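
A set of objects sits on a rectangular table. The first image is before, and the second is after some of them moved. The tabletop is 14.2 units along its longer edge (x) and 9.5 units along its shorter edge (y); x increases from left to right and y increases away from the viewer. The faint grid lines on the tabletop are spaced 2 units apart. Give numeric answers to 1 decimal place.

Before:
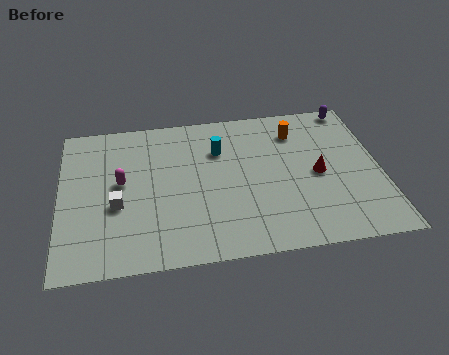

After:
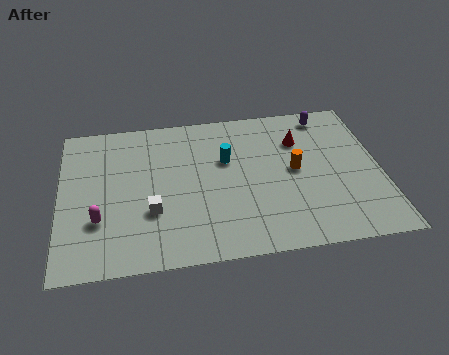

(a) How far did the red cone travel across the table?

2.4

The red cone moved from about (11.4, 4.5) to (10.7, 6.8), a distance of √(0.7² + 2.3²) ≈ 2.4.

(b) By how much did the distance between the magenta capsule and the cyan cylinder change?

+1.8

They were about 4.6 units apart before and 6.4 after — 1.8 units further apart.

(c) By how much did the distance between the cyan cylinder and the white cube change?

-1.0

Before: roughly 5.4 units apart; after: 4.4. That's 1.0 units closer together.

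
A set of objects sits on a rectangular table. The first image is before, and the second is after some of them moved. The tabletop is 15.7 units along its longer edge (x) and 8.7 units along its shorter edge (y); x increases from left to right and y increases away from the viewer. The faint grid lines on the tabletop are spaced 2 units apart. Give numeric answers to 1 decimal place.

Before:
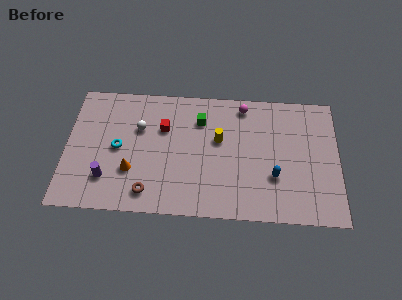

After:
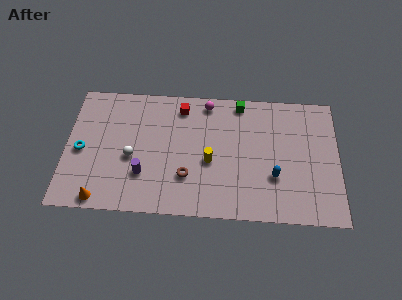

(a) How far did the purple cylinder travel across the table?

2.1

From (2.4, 2.2) to (4.5, 2.6), the purple cylinder covered √(2.1² + 0.4²) ≈ 2.1 units.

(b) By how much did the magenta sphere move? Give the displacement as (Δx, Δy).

(-2.1, 0.1)

From the two frames, the magenta sphere sits at roughly (10.2, 7.6) before and (8.1, 7.7) after.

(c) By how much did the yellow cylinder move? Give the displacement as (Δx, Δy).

(-0.5, -1.5)

The yellow cylinder started near (8.8, 5.2) and ended near (8.3, 3.7).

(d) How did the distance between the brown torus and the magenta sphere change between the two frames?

-3.0

They were about 8.2 units apart before and 5.2 after — 3.0 units closer together.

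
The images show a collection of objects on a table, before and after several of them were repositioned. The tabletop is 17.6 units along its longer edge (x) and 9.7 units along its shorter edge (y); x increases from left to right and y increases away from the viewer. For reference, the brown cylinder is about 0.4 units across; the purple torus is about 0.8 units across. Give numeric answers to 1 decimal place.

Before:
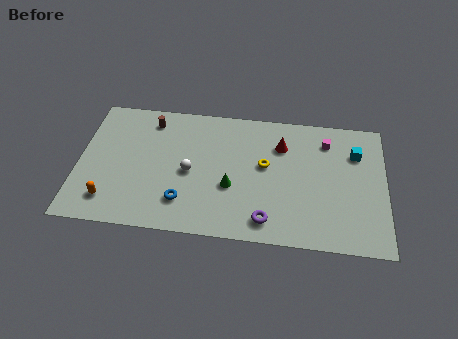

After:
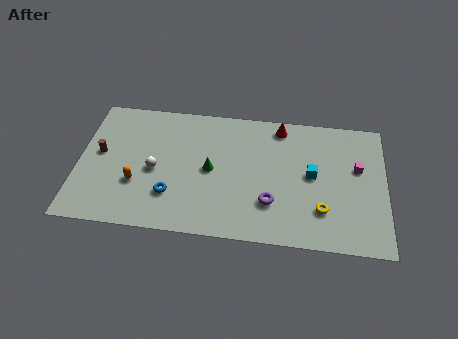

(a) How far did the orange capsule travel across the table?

2.1

The orange capsule moved from about (1.9, 1.9) to (3.4, 3.3), a distance of √(1.5² + 1.4²) ≈ 2.1.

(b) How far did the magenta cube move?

2.5

From (14.2, 7.7) to (16.0, 5.9), the magenta cube covered √(1.8² + 1.8²) ≈ 2.5 units.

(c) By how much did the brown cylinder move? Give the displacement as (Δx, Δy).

(-2.8, -2.8)

From the two frames, the brown cylinder sits at roughly (4.0, 8.1) before and (1.2, 5.3) after.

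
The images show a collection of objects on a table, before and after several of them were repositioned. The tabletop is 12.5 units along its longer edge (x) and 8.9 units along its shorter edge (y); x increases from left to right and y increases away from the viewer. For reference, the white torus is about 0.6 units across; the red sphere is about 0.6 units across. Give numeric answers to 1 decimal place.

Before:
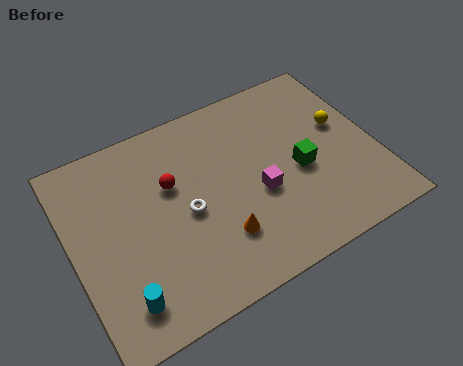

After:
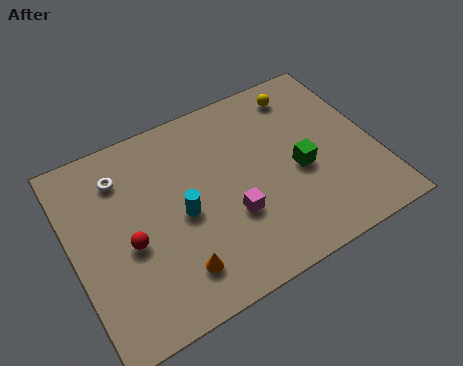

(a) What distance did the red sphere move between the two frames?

2.7

The red sphere was near (4.2, 5.6) before and (2.2, 3.8) after, so it travelled √(2.0² + 1.8²) ≈ 2.7 units.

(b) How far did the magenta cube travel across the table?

1.3

The magenta cube was near (7.5, 3.6) before and (6.3, 3.1) after, so it travelled √(1.2² + 0.5²) ≈ 1.3 units.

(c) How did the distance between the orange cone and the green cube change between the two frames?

+2.0

They were about 3.9 units apart before and 5.9 after — 2.0 units further apart.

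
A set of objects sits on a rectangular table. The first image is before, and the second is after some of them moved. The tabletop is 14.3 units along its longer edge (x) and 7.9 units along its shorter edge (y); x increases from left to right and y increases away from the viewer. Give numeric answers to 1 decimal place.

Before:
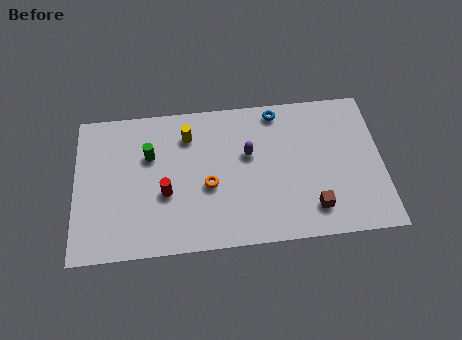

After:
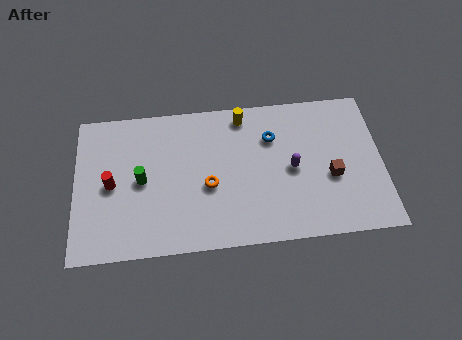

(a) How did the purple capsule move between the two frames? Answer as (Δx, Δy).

(2.0, -1.0)

The purple capsule was at about (8.1, 4.8) and moved to about (10.1, 3.8).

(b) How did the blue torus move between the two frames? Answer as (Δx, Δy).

(-0.3, -1.4)

The blue torus was at about (9.5, 7.0) and moved to about (9.2, 5.6).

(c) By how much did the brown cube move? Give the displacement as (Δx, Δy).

(0.9, 1.6)

From the two frames, the brown cube sits at roughly (11.0, 1.6) before and (11.9, 3.2) after.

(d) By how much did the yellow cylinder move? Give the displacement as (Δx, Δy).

(2.6, 0.8)

The yellow cylinder was at about (5.3, 6.1) and moved to about (7.9, 6.9).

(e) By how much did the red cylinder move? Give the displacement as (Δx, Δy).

(-2.5, 0.7)

The red cylinder started near (4.2, 3.1) and ended near (1.7, 3.8).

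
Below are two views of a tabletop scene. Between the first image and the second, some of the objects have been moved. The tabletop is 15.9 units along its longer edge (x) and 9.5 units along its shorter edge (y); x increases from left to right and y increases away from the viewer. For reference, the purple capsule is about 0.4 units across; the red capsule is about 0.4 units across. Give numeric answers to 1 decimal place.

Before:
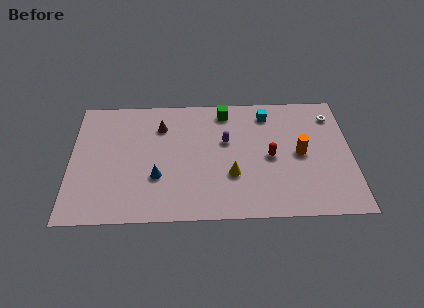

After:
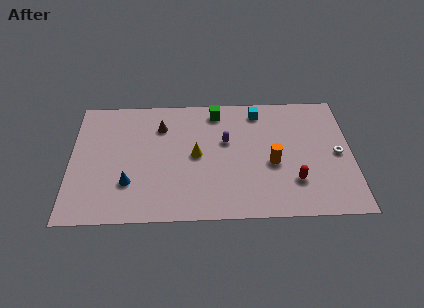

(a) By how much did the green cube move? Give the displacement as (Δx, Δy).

(-0.5, 0.0)

The green cube was at about (8.8, 8.2) and moved to about (8.3, 8.2).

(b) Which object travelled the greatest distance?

the white torus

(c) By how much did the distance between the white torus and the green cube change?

+1.6

They were about 6.1 units apart before and 7.7 after — 1.6 units further apart.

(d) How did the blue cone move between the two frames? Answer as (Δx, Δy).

(-1.6, -0.4)

The blue cone started near (4.9, 3.2) and ended near (3.3, 2.8).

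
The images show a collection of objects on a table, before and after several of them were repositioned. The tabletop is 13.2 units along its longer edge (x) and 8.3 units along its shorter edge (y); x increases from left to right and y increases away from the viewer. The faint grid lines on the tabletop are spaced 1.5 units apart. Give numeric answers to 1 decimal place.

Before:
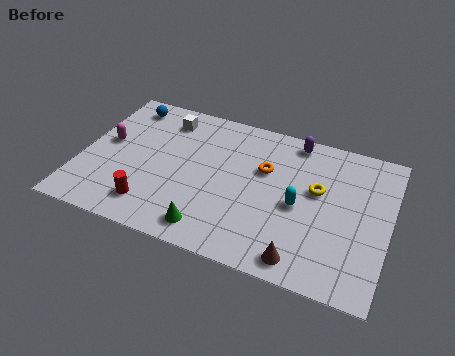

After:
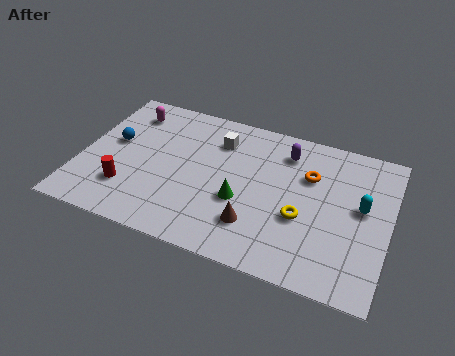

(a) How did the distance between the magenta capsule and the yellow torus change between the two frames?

-0.5

The distance was about 9.1 in the first image and 8.6 in the second, so they moved 0.5 units closer together.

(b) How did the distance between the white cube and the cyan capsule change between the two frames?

-0.3

The distance was about 6.8 in the first image and 6.5 in the second, so they moved 0.3 units closer together.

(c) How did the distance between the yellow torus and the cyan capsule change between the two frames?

+1.5

They were about 1.3 units apart before and 2.8 after — 1.5 units further apart.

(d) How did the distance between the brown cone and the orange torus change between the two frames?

-0.7

They were about 4.7 units apart before and 4.0 after — 0.7 units closer together.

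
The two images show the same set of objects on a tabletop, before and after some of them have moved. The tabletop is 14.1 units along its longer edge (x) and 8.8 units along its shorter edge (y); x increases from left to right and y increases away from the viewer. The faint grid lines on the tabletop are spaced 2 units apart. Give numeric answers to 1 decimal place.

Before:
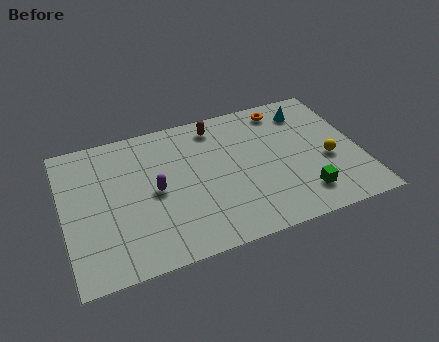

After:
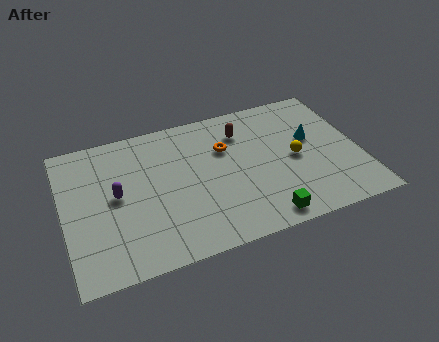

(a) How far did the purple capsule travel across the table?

1.8

From (4.3, 4.3) to (2.5, 4.6), the purple capsule covered √(1.8² + 0.3²) ≈ 1.8 units.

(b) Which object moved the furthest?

the orange torus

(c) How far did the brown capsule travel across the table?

1.4

From (7.5, 7.5) to (8.7, 6.7), the brown capsule covered √(1.2² + 0.8²) ≈ 1.4 units.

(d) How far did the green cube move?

2.2

The green cube moved from about (11.1, 1.8) to (9.1, 1.0), a distance of √(2.0² + 0.8²) ≈ 2.2.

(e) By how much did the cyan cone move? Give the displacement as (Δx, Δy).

(0.0, -1.9)

The cyan cone was at about (11.9, 7.1) and moved to about (11.9, 5.2).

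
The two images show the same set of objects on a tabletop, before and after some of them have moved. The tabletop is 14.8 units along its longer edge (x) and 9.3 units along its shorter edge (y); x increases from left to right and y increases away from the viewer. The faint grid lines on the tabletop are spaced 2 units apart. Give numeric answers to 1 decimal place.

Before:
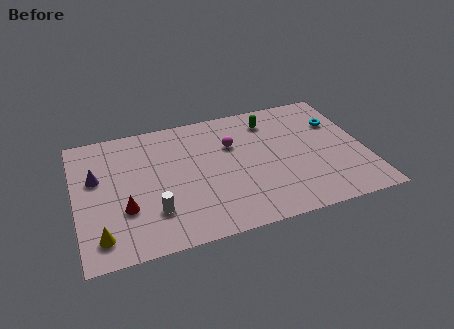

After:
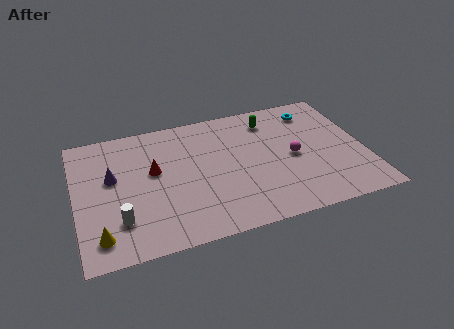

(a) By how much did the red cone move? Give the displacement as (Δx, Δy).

(1.6, 2.3)

The red cone was at about (2.4, 3.1) and moved to about (4.0, 5.4).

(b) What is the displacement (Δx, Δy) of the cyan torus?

(-1.1, 1.2)

From the two frames, the cyan torus sits at roughly (13.6, 6.4) before and (12.5, 7.6) after.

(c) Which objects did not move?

the yellow cone and the green capsule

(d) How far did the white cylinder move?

1.7

From (3.8, 2.5) to (2.1, 2.4), the white cylinder covered √(1.7² + 0.1²) ≈ 1.7 units.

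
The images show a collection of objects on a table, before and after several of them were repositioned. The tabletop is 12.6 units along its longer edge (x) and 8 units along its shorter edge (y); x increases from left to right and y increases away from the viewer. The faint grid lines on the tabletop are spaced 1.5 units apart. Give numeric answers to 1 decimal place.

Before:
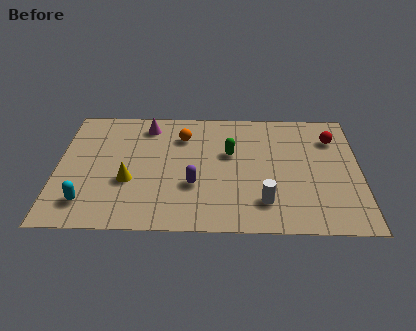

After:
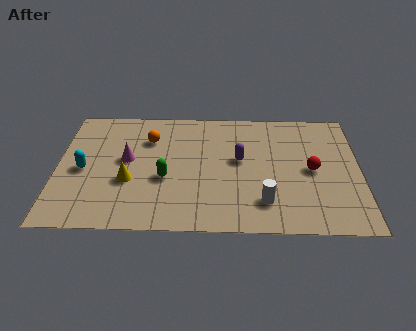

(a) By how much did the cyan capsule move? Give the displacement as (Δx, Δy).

(-0.2, 2.1)

The cyan capsule started near (1.3, 1.6) and ended near (1.1, 3.7).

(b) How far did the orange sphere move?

1.4

The orange sphere moved from about (5.2, 6.0) to (3.8, 5.8), a distance of √(1.4² + 0.2²) ≈ 1.4.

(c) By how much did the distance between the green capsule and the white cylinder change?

+0.9

The distance was about 3.4 in the first image and 4.3 in the second, so they moved 0.9 units further apart.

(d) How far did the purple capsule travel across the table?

2.5

The purple capsule moved from about (5.7, 2.8) to (7.6, 4.5), a distance of √(1.9² + 1.7²) ≈ 2.5.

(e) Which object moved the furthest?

the green capsule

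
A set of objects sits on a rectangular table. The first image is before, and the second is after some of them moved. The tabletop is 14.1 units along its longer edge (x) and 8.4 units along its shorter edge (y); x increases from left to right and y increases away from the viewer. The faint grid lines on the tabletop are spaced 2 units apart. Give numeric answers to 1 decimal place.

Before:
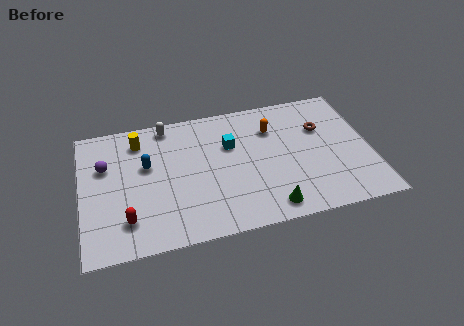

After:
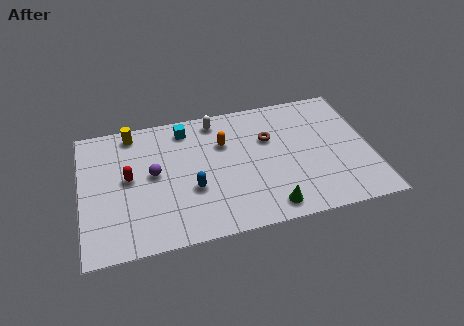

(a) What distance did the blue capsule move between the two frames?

2.9

The blue capsule was near (3.2, 5.1) before and (5.3, 3.1) after, so it travelled √(2.1² + 2.0²) ≈ 2.9 units.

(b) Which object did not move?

the green cone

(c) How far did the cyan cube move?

2.6

The cyan cube moved from about (7.3, 5.5) to (5.2, 7.1), a distance of √(2.1² + 1.6²) ≈ 2.6.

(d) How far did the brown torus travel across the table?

2.6

From (11.8, 5.6) to (9.2, 5.5), the brown torus covered √(2.6² + 0.1²) ≈ 2.6 units.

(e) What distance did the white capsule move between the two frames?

2.4

The white capsule moved from about (4.3, 7.5) to (6.7, 7.3), a distance of √(2.4² + 0.2²) ≈ 2.4.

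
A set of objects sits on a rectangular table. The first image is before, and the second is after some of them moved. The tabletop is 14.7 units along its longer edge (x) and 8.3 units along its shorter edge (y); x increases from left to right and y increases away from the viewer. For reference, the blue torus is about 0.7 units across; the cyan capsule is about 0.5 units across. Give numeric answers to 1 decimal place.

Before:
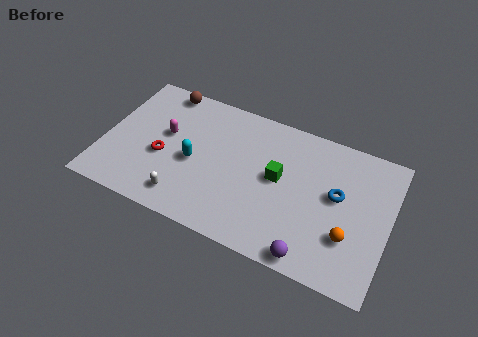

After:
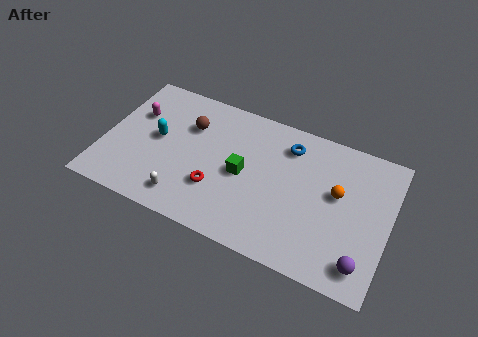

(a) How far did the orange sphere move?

2.3

From (12.8, 2.6) to (12.0, 4.8), the orange sphere covered √(0.8² + 2.2²) ≈ 2.3 units.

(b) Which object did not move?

the white capsule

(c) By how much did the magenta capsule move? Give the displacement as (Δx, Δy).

(-1.7, 0.7)

The magenta capsule started near (3.1, 4.8) and ended near (1.4, 5.5).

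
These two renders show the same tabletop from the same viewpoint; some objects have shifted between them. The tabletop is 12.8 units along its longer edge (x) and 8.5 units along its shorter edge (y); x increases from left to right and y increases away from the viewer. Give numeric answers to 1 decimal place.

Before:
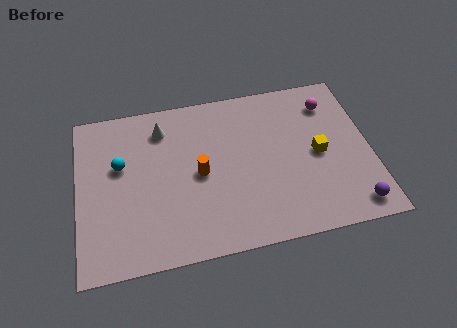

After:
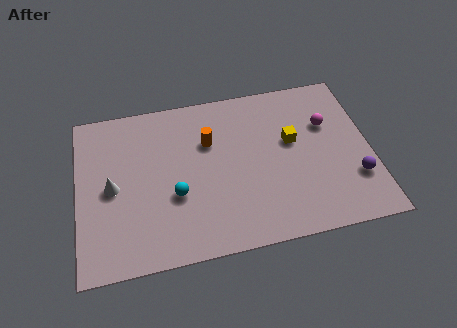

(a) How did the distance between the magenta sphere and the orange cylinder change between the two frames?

-1.2

The distance was about 6.4 in the first image and 5.2 in the second, so they moved 1.2 units closer together.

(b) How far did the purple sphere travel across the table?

1.4

From (11.8, 1.1) to (12.0, 2.5), the purple sphere covered √(0.2² + 1.4²) ≈ 1.4 units.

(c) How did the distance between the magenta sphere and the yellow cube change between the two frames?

-1.0

Before: roughly 2.7 units apart; after: 1.7. That's 1.0 units closer together.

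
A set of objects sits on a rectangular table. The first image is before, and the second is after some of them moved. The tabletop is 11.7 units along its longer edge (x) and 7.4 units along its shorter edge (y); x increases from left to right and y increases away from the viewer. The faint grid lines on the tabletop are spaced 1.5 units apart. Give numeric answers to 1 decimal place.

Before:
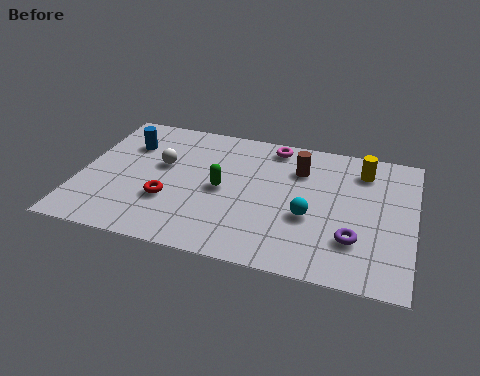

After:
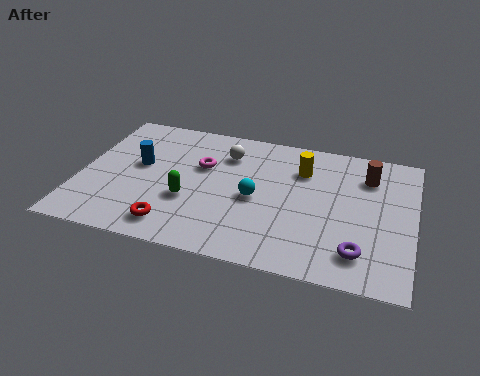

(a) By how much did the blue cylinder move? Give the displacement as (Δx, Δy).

(0.5, -1.1)

The blue cylinder started near (1.5, 5.3) and ended near (2.0, 4.2).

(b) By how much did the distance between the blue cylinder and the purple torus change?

-0.5

They were about 8.8 units apart before and 8.3 after — 0.5 units closer together.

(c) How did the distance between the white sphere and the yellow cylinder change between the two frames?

-4.5

The distance was about 7.2 in the first image and 2.7 in the second, so they moved 4.5 units closer together.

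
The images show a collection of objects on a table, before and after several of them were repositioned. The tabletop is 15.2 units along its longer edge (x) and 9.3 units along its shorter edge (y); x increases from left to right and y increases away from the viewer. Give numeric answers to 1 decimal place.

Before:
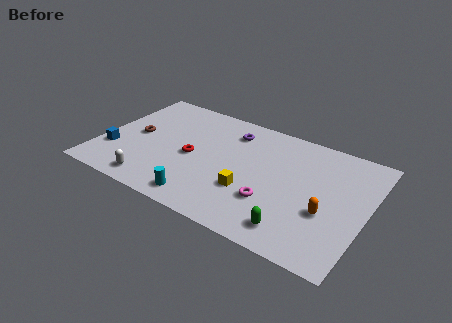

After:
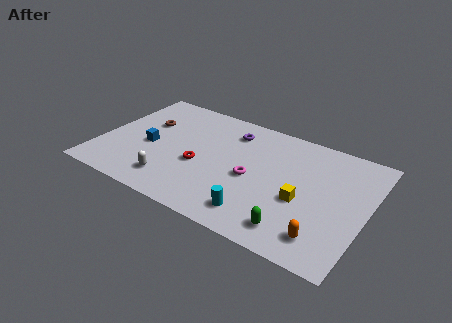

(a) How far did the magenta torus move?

1.8

From (10.1, 2.9) to (8.8, 4.2), the magenta torus covered √(1.3² + 1.3²) ≈ 1.8 units.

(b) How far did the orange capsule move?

1.8

From (13.1, 3.5) to (13.2, 1.7), the orange capsule covered √(0.1² + 1.8²) ≈ 1.8 units.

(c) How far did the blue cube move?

2.3

From (0.9, 2.8) to (2.8, 4.1), the blue cube covered √(1.9² + 1.3²) ≈ 2.3 units.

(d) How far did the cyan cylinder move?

3.1

The cyan cylinder moved from about (6.4, 1.2) to (9.5, 1.6), a distance of √(3.1² + 0.4²) ≈ 3.1.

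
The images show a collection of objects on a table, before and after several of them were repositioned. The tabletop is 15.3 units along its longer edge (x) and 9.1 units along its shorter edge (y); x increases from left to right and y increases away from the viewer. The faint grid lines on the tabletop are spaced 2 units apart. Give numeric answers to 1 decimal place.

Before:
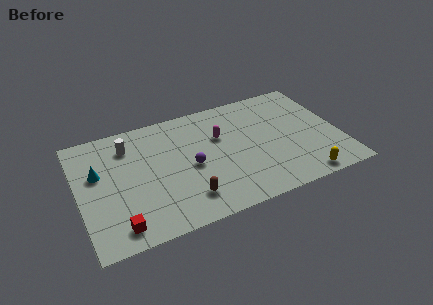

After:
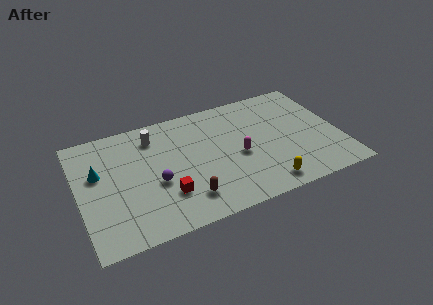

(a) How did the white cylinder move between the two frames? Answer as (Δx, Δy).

(1.5, 0.2)

From the two frames, the white cylinder sits at roughly (3.1, 7.1) before and (4.6, 7.3) after.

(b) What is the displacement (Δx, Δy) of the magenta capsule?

(0.9, -1.9)

From the two frames, the magenta capsule sits at roughly (8.4, 5.9) before and (9.3, 4.0) after.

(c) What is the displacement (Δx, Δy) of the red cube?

(2.9, 1.3)

The red cube started near (2.0, 1.3) and ended near (4.9, 2.6).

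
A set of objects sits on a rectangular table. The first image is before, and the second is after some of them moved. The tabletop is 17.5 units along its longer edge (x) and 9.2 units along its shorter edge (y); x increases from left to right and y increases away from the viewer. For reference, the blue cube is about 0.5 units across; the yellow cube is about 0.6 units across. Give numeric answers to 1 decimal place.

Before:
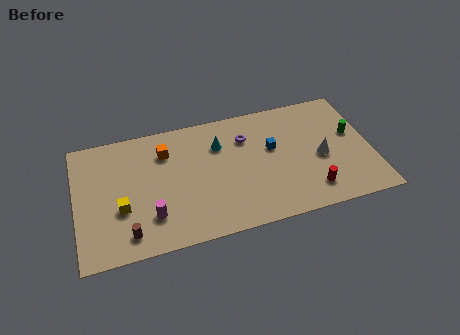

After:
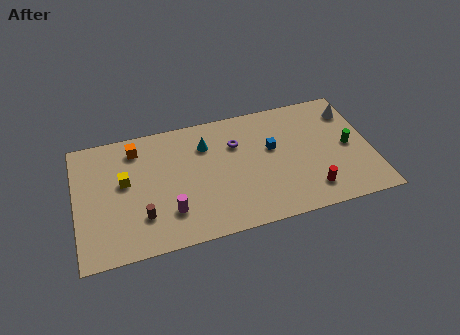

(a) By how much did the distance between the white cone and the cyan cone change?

+2.4

Before: roughly 6.4 units apart; after: 8.8. That's 2.4 units further apart.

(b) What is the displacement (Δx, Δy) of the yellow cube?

(0.3, 1.9)

The yellow cube was at about (2.6, 3.4) and moved to about (2.9, 5.3).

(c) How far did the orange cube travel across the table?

1.8

The orange cube was near (5.4, 6.9) before and (3.7, 7.6) after, so it travelled √(1.7² + 0.7²) ≈ 1.8 units.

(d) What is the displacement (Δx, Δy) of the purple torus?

(-0.6, -0.3)

The purple torus was at about (10.2, 6.7) and moved to about (9.6, 6.4).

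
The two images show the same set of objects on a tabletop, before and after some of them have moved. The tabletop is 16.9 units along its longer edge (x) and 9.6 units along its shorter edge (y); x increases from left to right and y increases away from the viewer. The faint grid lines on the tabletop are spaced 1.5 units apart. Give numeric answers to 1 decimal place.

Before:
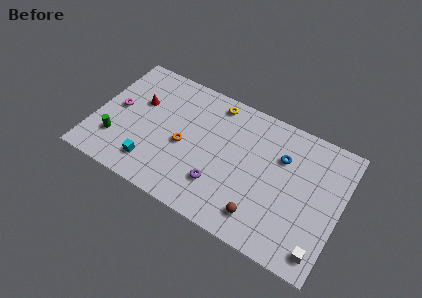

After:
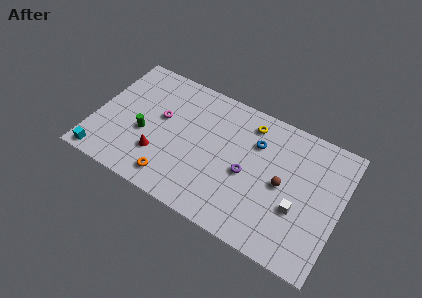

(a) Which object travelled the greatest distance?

the red cone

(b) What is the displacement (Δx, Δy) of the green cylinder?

(1.8, 1.3)

From the two frames, the green cylinder sits at roughly (1.7, 2.6) before and (3.5, 3.9) after.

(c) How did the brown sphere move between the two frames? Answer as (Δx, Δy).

(1.1, 2.9)

The brown sphere was at about (11.9, 1.8) and moved to about (13.0, 4.7).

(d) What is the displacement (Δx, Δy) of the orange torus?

(-0.4, -2.8)

The orange torus started near (6.2, 4.3) and ended near (5.8, 1.5).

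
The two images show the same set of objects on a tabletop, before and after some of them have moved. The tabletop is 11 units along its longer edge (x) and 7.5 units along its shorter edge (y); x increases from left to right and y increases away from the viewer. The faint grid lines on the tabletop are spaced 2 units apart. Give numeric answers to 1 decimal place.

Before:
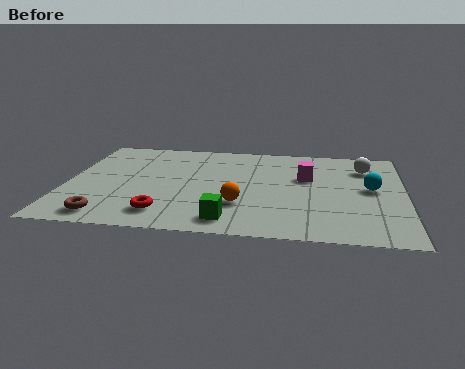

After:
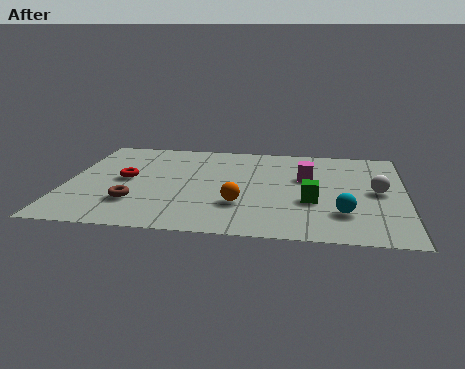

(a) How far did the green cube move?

3.1

The green cube was near (5.4, 1.1) before and (8.0, 2.8) after, so it travelled √(2.6² + 1.7²) ≈ 3.1 units.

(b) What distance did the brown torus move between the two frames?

1.4

From (1.5, 1.0) to (2.3, 2.1), the brown torus covered √(0.8² + 1.1²) ≈ 1.4 units.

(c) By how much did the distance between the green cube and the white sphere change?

-4.0

The distance was about 6.3 in the first image and 2.3 in the second, so they moved 4.0 units closer together.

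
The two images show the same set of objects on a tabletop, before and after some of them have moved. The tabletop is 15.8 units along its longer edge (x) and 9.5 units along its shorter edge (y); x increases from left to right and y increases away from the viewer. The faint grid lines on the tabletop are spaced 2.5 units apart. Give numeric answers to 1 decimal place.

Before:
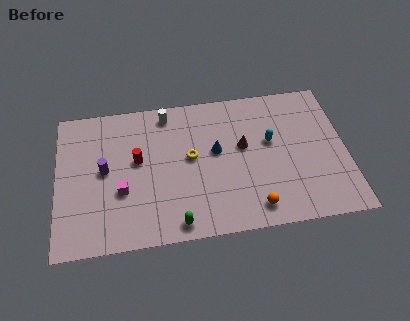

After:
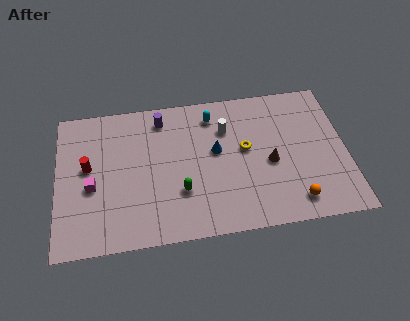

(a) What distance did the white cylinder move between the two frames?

3.5

The white cylinder was near (6.1, 8.3) before and (9.3, 6.8) after, so it travelled √(3.2² + 1.5²) ≈ 3.5 units.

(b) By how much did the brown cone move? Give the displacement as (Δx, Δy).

(1.4, -1.3)

From the two frames, the brown cone sits at roughly (10.2, 5.5) before and (11.6, 4.2) after.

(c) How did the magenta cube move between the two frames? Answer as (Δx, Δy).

(-1.6, 0.5)

From the two frames, the magenta cube sits at roughly (3.5, 3.5) before and (1.9, 4.0) after.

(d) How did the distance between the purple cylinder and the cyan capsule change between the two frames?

-6.3

The distance was about 9.1 in the first image and 2.8 in the second, so they moved 6.3 units closer together.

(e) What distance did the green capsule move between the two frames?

2.0

The green capsule moved from about (6.4, 1.0) to (6.7, 3.0), a distance of √(0.3² + 2.0²) ≈ 2.0.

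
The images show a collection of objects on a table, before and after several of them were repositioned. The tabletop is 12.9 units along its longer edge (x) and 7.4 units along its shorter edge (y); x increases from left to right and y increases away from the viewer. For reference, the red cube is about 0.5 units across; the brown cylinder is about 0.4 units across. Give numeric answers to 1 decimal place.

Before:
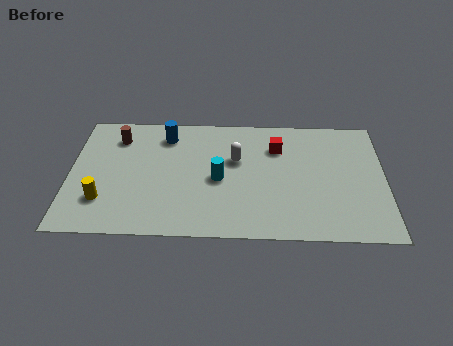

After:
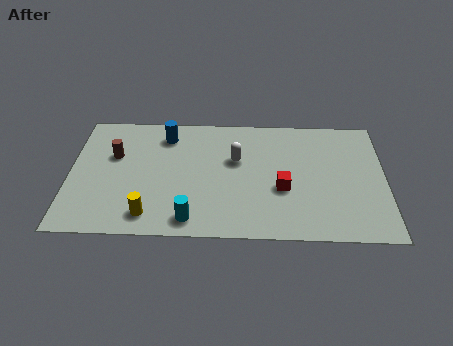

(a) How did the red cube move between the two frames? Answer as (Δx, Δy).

(0.2, -2.5)

The red cube started near (8.5, 5.4) and ended near (8.7, 2.9).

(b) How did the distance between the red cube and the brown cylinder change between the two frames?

+0.5

They were about 6.6 units apart before and 7.1 after — 0.5 units further apart.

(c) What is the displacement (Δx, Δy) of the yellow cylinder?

(1.9, -0.8)

The yellow cylinder was at about (1.4, 2.0) and moved to about (3.3, 1.2).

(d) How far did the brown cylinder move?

1.1

The brown cylinder was near (1.9, 5.8) before and (1.8, 4.7) after, so it travelled √(0.1² + 1.1²) ≈ 1.1 units.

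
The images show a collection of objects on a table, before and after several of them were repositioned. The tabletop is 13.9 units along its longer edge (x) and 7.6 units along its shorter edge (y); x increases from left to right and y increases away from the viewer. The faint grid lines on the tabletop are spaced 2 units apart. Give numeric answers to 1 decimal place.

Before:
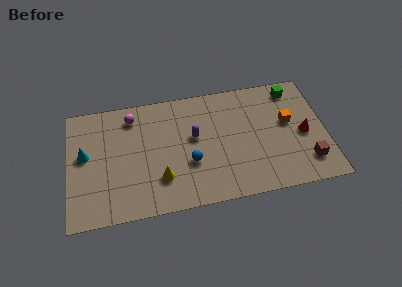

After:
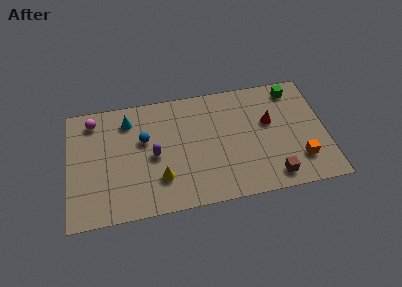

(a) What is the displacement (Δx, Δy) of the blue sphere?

(-2.4, 1.9)

The blue sphere started near (6.5, 2.8) and ended near (4.1, 4.7).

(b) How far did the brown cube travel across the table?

2.0

The brown cube was near (12.8, 1.7) before and (10.9, 1.1) after, so it travelled √(1.9² + 0.6²) ≈ 2.0 units.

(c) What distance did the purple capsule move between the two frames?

2.3

The purple capsule was near (6.8, 4.4) before and (4.6, 3.6) after, so it travelled √(2.2² + 0.8²) ≈ 2.3 units.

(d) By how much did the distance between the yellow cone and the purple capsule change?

-1.5

The distance was about 3.0 in the first image and 1.5 in the second, so they moved 1.5 units closer together.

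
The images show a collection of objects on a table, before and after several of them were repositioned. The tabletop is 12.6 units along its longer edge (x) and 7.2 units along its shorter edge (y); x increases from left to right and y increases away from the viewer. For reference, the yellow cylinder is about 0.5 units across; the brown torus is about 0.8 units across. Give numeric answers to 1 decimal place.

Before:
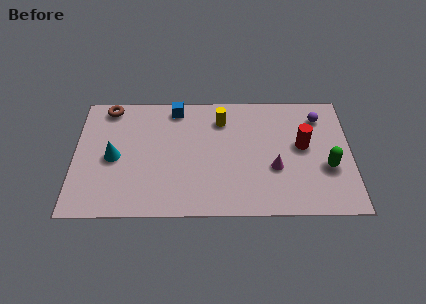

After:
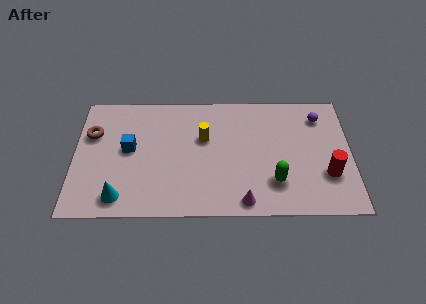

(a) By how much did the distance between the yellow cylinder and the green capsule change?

-1.5

Before: roughly 5.6 units apart; after: 4.1. That's 1.5 units closer together.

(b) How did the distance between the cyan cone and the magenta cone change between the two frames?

-1.7

They were about 7.3 units apart before and 5.6 after — 1.7 units closer together.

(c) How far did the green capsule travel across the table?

2.5

The green capsule was near (11.5, 2.7) before and (9.1, 1.9) after, so it travelled √(2.4² + 0.8²) ≈ 2.5 units.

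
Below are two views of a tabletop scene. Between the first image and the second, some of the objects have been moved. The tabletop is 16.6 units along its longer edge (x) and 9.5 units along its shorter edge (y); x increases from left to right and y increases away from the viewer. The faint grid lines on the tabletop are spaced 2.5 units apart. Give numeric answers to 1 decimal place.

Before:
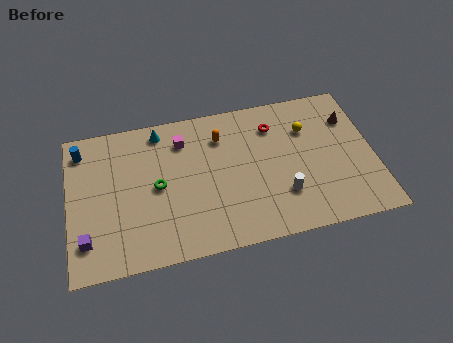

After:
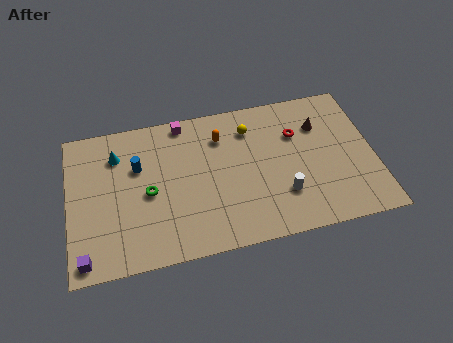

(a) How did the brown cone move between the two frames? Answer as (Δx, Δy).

(-1.7, -0.1)

The brown cone started near (15.5, 6.9) and ended near (13.8, 6.8).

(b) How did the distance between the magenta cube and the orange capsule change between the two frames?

+0.3

They were about 2.1 units apart before and 2.4 after — 0.3 units further apart.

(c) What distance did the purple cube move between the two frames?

1.1

From (0.9, 2.1) to (0.8, 1.0), the purple cube covered √(0.1² + 1.1²) ≈ 1.1 units.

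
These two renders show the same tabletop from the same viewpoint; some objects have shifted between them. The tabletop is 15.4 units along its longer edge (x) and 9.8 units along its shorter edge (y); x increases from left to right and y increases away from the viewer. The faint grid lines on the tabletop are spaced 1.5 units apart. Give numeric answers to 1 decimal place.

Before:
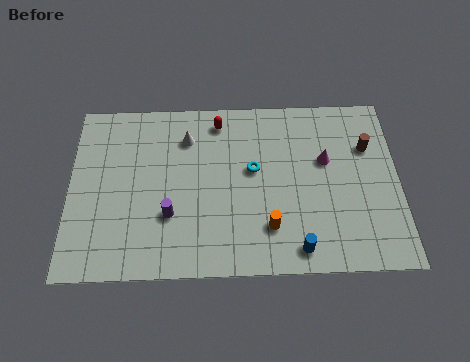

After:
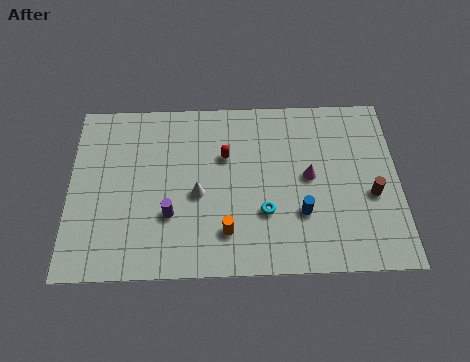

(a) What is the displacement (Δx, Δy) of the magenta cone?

(-0.8, -0.9)

The magenta cone was at about (12.0, 6.0) and moved to about (11.2, 5.1).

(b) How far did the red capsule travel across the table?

2.0

The red capsule moved from about (7.0, 8.4) to (7.3, 6.4), a distance of √(0.3² + 2.0²) ≈ 2.0.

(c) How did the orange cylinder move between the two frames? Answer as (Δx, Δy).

(-2.0, -0.2)

The orange cylinder was at about (9.3, 2.4) and moved to about (7.3, 2.2).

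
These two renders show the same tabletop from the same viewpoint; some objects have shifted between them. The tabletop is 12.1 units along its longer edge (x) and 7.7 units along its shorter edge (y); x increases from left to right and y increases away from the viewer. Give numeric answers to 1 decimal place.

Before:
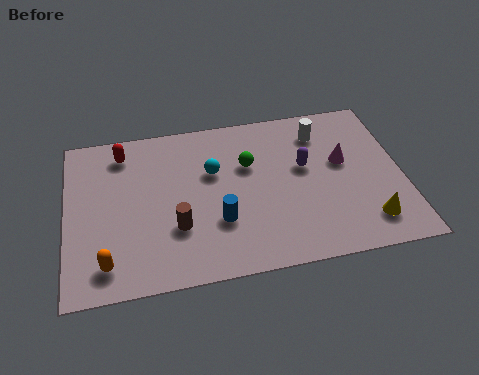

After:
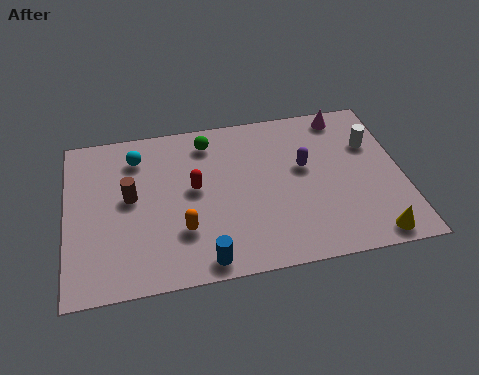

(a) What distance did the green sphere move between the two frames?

2.0

The green sphere was near (6.6, 5.0) before and (5.2, 6.4) after, so it travelled √(1.4² + 1.4²) ≈ 2.0 units.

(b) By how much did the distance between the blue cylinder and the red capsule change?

-1.7

Before: roughly 5.1 units apart; after: 3.4. That's 1.7 units closer together.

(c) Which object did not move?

the purple capsule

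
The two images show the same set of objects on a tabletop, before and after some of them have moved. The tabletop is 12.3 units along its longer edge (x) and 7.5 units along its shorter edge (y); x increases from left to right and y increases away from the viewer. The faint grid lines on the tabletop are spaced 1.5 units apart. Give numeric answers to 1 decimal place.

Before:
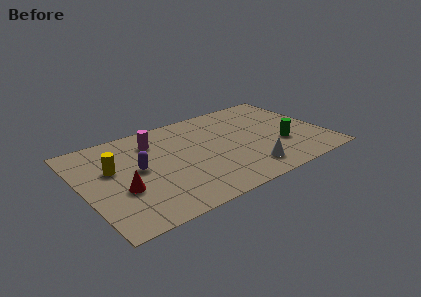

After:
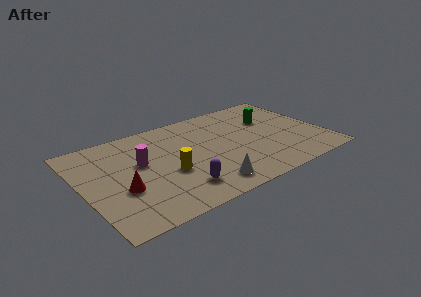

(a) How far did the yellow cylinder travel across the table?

3.1

The yellow cylinder was near (1.6, 4.6) before and (4.2, 3.0) after, so it travelled √(2.6² + 1.6²) ≈ 3.1 units.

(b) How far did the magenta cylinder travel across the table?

1.7

The magenta cylinder moved from about (3.9, 5.8) to (3.0, 4.4), a distance of √(0.9² + 1.4²) ≈ 1.7.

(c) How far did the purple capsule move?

2.9

From (2.8, 4.0) to (4.5, 1.6), the purple capsule covered √(1.7² + 2.4²) ≈ 2.9 units.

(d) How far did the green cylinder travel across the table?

2.4

The green cylinder was near (10.0, 2.6) before and (9.9, 5.0) after, so it travelled √(0.1² + 2.4²) ≈ 2.4 units.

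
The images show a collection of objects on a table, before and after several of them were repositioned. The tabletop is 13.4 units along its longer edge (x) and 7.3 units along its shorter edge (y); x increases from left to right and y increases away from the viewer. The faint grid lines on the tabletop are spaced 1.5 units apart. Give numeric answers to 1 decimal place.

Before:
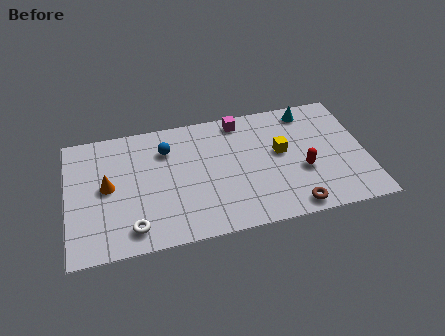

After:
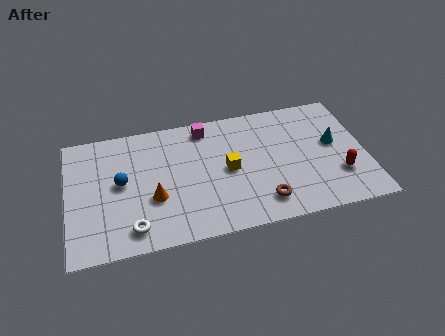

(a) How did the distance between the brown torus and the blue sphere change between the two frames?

-0.4

The distance was about 7.1 in the first image and 6.7 in the second, so they moved 0.4 units closer together.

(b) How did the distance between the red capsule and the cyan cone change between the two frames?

-1.6

They were about 3.5 units apart before and 1.9 after — 1.6 units closer together.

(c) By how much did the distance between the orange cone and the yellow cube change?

-4.3

Before: roughly 7.8 units apart; after: 3.5. That's 4.3 units closer together.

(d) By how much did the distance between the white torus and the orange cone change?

-1.0

Before: roughly 2.8 units apart; after: 1.8. That's 1.0 units closer together.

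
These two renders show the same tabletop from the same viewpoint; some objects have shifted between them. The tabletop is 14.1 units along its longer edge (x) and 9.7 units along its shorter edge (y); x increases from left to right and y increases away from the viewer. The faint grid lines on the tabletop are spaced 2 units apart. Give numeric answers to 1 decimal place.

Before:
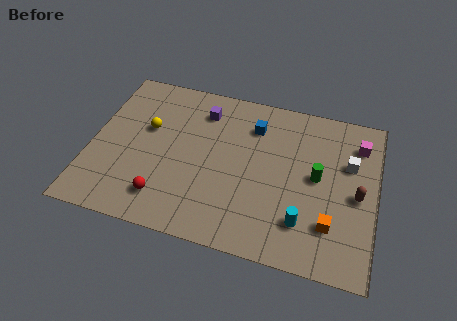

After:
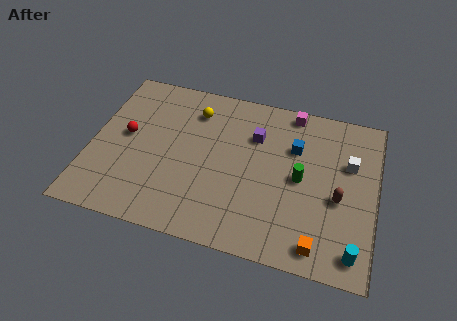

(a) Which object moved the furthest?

the red sphere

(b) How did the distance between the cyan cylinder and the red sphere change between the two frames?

+5.3

Before: roughly 6.8 units apart; after: 12.1. That's 5.3 units further apart.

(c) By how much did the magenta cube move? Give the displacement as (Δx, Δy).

(-3.4, 1.2)

The magenta cube started near (13.1, 7.6) and ended near (9.7, 8.8).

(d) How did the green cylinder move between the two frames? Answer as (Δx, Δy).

(-0.8, -0.3)

The green cylinder started near (11.2, 5.1) and ended near (10.4, 4.8).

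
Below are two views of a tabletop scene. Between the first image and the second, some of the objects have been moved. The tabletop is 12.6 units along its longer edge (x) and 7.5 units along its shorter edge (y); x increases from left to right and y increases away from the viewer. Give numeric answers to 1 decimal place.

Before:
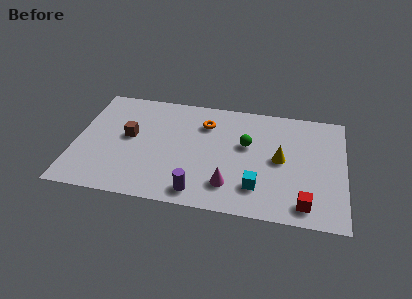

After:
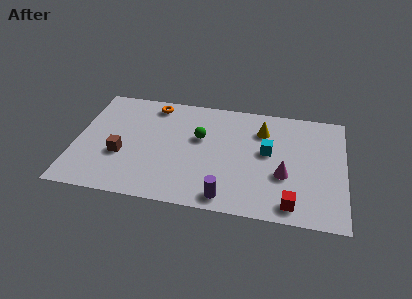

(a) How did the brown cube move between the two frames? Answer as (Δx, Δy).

(-0.3, -1.3)

From the two frames, the brown cube sits at roughly (2.5, 4.1) before and (2.2, 2.8) after.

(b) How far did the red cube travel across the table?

0.6

The red cube was near (10.8, 1.1) before and (10.2, 1.0) after, so it travelled √(0.6² + 0.1²) ≈ 0.6 units.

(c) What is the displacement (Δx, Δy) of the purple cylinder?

(1.3, -0.1)

The purple cylinder started near (5.9, 1.0) and ended near (7.2, 0.9).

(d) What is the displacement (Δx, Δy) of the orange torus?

(-2.5, 0.9)

From the two frames, the orange torus sits at roughly (6.0, 5.6) before and (3.5, 6.5) after.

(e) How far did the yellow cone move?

2.0

From (9.6, 3.8) to (8.7, 5.6), the yellow cone covered √(0.9² + 1.8²) ≈ 2.0 units.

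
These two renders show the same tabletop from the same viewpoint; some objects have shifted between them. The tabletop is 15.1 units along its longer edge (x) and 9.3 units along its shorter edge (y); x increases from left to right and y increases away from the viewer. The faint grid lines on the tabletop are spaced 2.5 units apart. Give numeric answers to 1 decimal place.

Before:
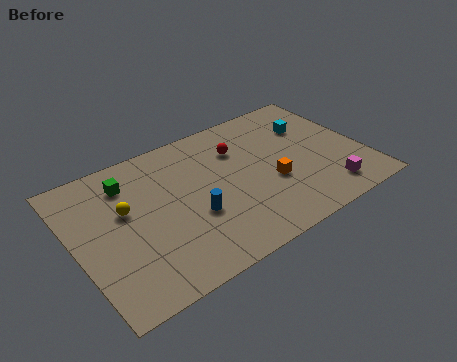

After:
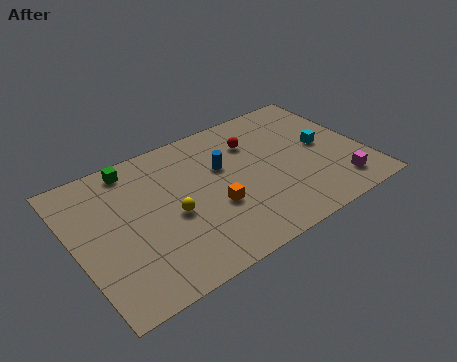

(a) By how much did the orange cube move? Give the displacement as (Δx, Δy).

(-3.1, -0.1)

The orange cube was at about (10.1, 3.6) and moved to about (7.0, 3.5).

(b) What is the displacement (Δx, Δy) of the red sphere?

(0.8, 0.1)

The red sphere was at about (8.9, 6.7) and moved to about (9.7, 6.8).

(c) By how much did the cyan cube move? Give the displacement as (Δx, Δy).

(0.3, -1.7)

From the two frames, the cyan cube sits at roughly (12.8, 6.5) before and (13.1, 4.8) after.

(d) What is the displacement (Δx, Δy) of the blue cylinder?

(2.0, 2.4)

The blue cylinder was at about (5.9, 3.5) and moved to about (7.9, 5.9).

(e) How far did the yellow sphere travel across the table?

2.7

The yellow sphere moved from about (2.7, 5.6) to (4.9, 4.1), a distance of √(2.2² + 1.5²) ≈ 2.7.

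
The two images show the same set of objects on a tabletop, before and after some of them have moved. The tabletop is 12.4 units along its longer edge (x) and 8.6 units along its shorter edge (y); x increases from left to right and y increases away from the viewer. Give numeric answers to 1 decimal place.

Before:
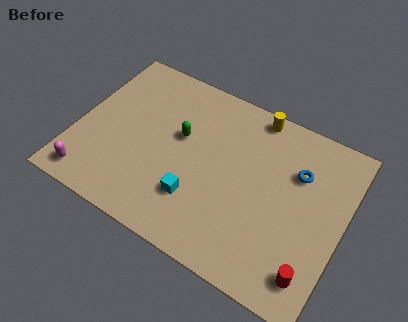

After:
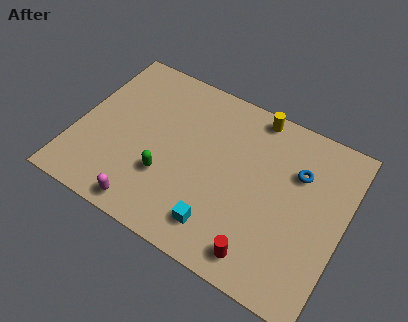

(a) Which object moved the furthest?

the magenta capsule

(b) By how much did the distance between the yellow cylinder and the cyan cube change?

+0.5

The distance was about 5.7 in the first image and 6.2 in the second, so they moved 0.5 units further apart.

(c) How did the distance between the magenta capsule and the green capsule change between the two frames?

-3.4

The distance was about 5.4 in the first image and 2.0 in the second, so they moved 3.4 units closer together.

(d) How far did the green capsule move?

2.3

The green capsule was near (4.7, 5.1) before and (4.4, 2.8) after, so it travelled √(0.3² + 2.3²) ≈ 2.3 units.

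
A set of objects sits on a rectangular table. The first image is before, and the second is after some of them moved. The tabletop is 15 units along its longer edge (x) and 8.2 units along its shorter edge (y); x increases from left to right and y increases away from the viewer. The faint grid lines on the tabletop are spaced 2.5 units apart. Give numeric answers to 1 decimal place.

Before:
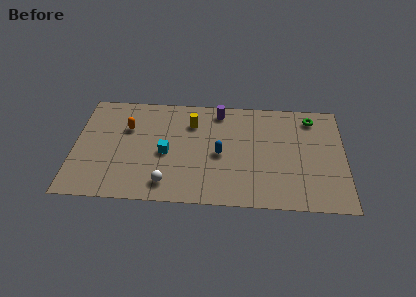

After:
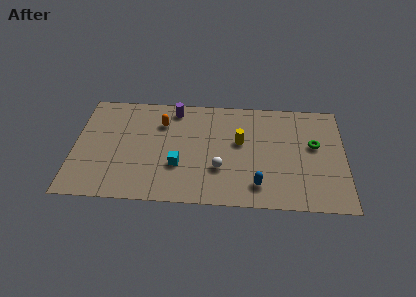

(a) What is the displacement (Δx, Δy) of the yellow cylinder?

(2.7, -1.3)

From the two frames, the yellow cylinder sits at roughly (6.5, 6.1) before and (9.2, 4.8) after.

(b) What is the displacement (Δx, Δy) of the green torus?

(0.1, -2.1)

The green torus started near (13.2, 6.9) and ended near (13.3, 4.8).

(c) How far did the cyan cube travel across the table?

1.1

The cyan cube moved from about (5.1, 3.7) to (5.8, 2.8), a distance of √(0.7² + 0.9²) ≈ 1.1.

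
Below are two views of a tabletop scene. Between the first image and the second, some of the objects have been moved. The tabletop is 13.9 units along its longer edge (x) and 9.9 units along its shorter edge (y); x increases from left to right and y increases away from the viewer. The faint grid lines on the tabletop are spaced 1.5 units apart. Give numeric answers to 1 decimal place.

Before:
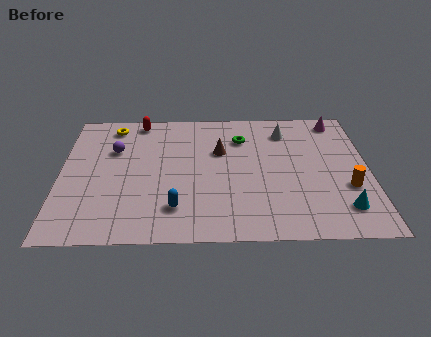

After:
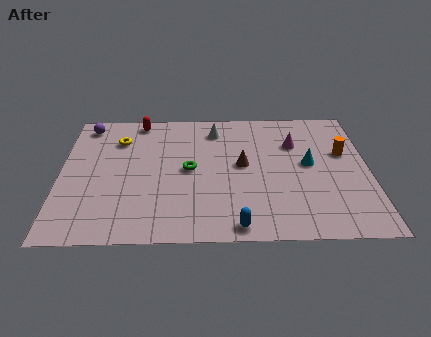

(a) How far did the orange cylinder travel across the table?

2.6

From (12.9, 3.5) to (12.8, 6.1), the orange cylinder covered √(0.1² + 2.6²) ≈ 2.6 units.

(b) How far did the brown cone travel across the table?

1.5

From (7.2, 6.4) to (8.2, 5.3), the brown cone covered √(1.0² + 1.1²) ≈ 1.5 units.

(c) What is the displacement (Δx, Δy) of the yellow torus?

(0.3, -1.1)

The yellow torus started near (2.3, 8.5) and ended near (2.6, 7.4).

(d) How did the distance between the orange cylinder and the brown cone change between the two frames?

-1.7

The distance was about 6.4 in the first image and 4.7 in the second, so they moved 1.7 units closer together.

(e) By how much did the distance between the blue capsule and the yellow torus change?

+1.5

They were about 6.9 units apart before and 8.4 after — 1.5 units further apart.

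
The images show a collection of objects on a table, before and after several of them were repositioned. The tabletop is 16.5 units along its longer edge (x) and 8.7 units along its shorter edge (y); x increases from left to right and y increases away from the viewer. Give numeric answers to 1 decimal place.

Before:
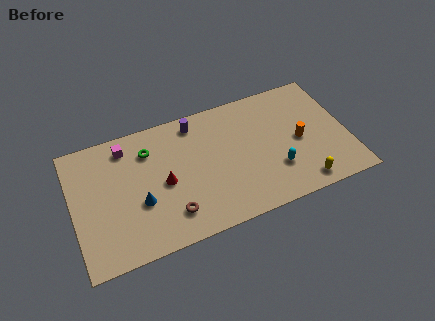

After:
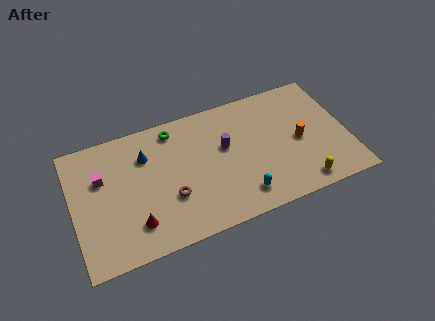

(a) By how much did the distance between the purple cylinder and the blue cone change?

-0.8

The distance was about 5.6 in the first image and 4.8 in the second, so they moved 0.8 units closer together.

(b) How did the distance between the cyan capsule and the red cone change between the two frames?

-0.5

The distance was about 6.8 in the first image and 6.3 in the second, so they moved 0.5 units closer together.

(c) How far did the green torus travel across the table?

1.8

The green torus moved from about (4.7, 6.6) to (6.3, 7.5), a distance of √(1.6² + 0.9²) ≈ 1.8.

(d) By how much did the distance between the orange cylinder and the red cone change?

+2.1

They were about 8.2 units apart before and 10.3 after — 2.1 units further apart.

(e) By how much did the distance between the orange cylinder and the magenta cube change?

+1.2

Before: roughly 10.7 units apart; after: 11.9. That's 1.2 units further apart.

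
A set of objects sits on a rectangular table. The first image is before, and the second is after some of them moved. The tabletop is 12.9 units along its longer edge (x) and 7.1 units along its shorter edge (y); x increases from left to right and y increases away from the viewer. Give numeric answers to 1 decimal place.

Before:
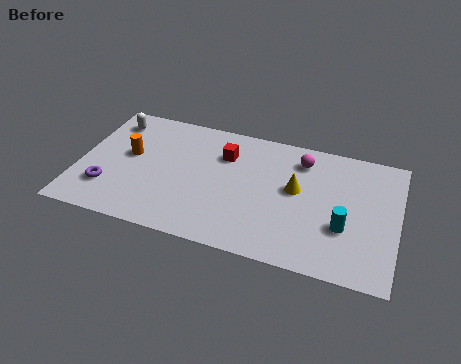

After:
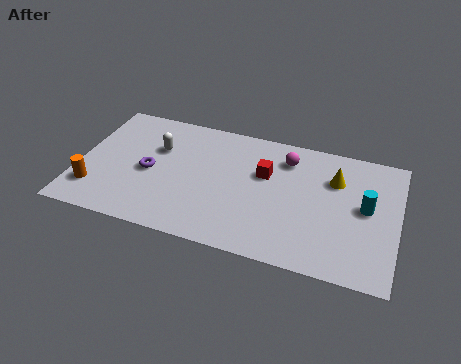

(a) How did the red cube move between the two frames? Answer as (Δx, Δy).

(1.7, -0.6)

The red cube was at about (5.8, 5.1) and moved to about (7.5, 4.5).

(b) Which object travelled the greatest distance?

the orange cylinder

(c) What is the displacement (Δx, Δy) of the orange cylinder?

(-1.2, -2.3)

From the two frames, the orange cylinder sits at roughly (2.0, 4.0) before and (0.8, 1.7) after.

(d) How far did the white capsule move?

2.3

From (1.1, 5.8) to (3.1, 4.7), the white capsule covered √(2.0² + 1.1²) ≈ 2.3 units.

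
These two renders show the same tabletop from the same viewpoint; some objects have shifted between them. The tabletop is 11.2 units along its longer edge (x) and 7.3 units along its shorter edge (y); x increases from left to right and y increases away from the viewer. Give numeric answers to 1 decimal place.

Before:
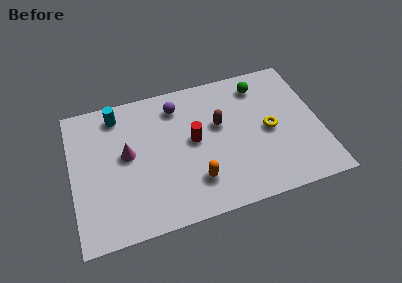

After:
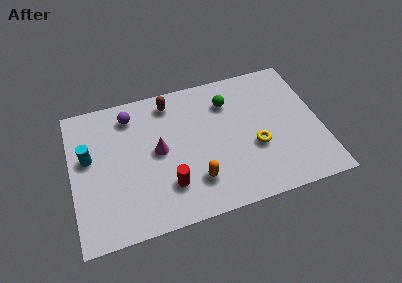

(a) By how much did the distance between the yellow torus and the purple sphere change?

+1.6

The distance was about 4.7 in the first image and 6.3 in the second, so they moved 1.6 units further apart.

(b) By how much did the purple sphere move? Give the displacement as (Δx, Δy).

(-2.1, 0.1)

The purple sphere was at about (4.9, 5.9) and moved to about (2.8, 6.0).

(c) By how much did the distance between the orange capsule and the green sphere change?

-1.2

They were about 5.3 units apart before and 4.1 after — 1.2 units closer together.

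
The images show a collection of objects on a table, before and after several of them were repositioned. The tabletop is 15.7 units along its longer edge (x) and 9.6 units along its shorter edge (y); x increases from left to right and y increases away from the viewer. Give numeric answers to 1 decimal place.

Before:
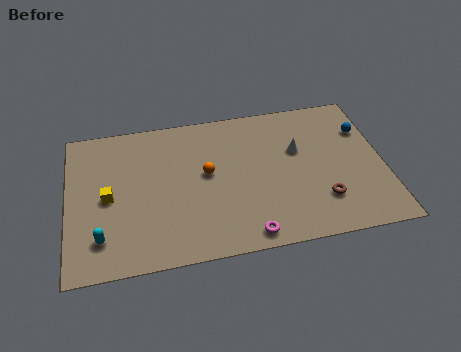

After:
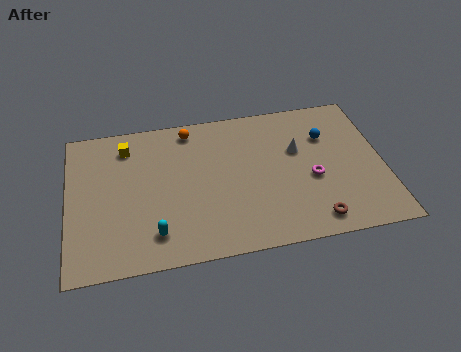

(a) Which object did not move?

the white cone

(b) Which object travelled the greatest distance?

the magenta torus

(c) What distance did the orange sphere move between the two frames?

3.2

The orange sphere was near (6.9, 5.3) before and (6.2, 8.4) after, so it travelled √(0.7² + 3.1²) ≈ 3.2 units.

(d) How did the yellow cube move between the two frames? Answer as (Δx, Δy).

(1.0, 3.2)

The yellow cube was at about (2.0, 4.6) and moved to about (3.0, 7.8).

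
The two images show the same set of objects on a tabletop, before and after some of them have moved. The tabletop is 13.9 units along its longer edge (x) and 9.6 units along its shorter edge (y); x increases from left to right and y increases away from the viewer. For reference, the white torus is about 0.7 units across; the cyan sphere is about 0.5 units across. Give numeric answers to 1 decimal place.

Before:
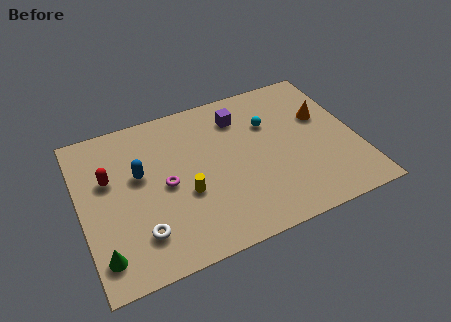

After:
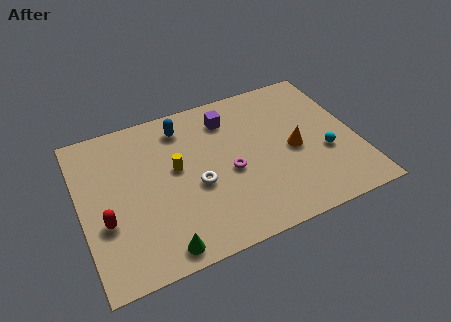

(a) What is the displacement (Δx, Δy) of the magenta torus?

(3.2, -0.4)

From the two frames, the magenta torus sits at roughly (4.2, 4.6) before and (7.4, 4.2) after.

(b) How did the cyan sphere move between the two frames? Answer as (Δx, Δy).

(2.5, -2.9)

The cyan sphere was at about (9.7, 6.5) and moved to about (12.2, 3.6).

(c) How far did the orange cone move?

2.3

From (12.4, 6.0) to (10.7, 4.4), the orange cone covered √(1.7² + 1.6²) ≈ 2.3 units.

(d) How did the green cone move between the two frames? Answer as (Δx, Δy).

(2.8, -0.7)

The green cone started near (0.8, 1.7) and ended near (3.6, 1.0).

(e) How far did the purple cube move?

0.6

From (8.3, 7.5) to (7.7, 7.6), the purple cube covered √(0.6² + 0.1²) ≈ 0.6 units.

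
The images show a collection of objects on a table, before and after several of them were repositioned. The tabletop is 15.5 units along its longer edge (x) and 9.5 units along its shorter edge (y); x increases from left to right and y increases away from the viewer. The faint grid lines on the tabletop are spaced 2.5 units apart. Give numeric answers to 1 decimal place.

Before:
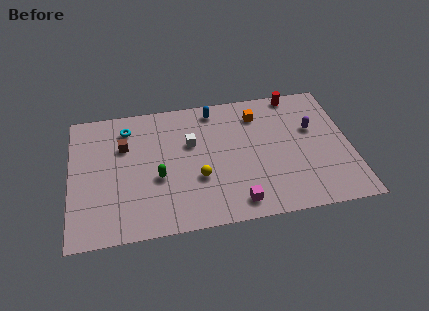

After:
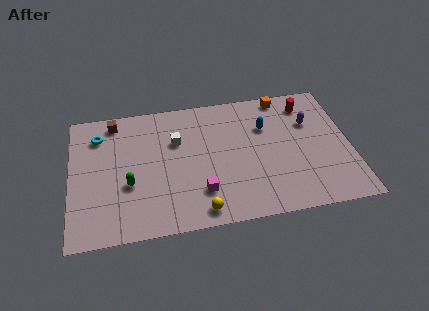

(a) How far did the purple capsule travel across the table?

0.5

From (13.5, 5.9) to (13.4, 6.4), the purple capsule covered √(0.1² + 0.5²) ≈ 0.5 units.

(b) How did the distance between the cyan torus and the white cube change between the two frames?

+0.5

The distance was about 3.9 in the first image and 4.4 in the second, so they moved 0.5 units further apart.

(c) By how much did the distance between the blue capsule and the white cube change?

+2.3

They were about 2.7 units apart before and 5.0 after — 2.3 units further apart.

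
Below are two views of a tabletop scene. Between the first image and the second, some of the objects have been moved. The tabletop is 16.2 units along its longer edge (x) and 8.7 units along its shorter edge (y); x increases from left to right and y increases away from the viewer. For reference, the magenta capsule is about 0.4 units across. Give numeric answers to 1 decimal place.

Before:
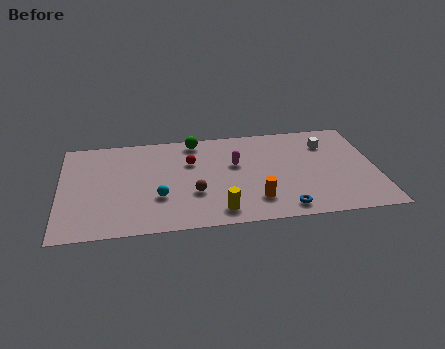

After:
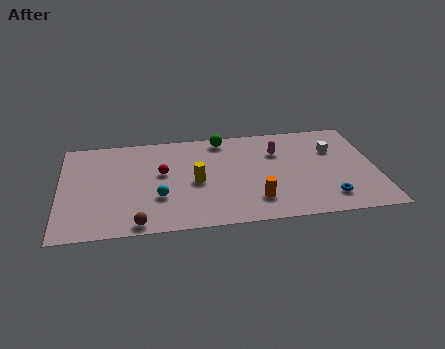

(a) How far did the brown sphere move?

3.6

The brown sphere moved from about (6.8, 3.0) to (3.9, 0.8), a distance of √(2.9² + 2.2²) ≈ 3.6.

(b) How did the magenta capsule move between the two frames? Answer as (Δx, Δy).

(2.2, 0.8)

The magenta capsule was at about (9.0, 5.3) and moved to about (11.2, 6.1).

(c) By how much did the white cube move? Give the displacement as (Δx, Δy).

(0.3, -0.6)

The white cube started near (13.8, 6.5) and ended near (14.1, 5.9).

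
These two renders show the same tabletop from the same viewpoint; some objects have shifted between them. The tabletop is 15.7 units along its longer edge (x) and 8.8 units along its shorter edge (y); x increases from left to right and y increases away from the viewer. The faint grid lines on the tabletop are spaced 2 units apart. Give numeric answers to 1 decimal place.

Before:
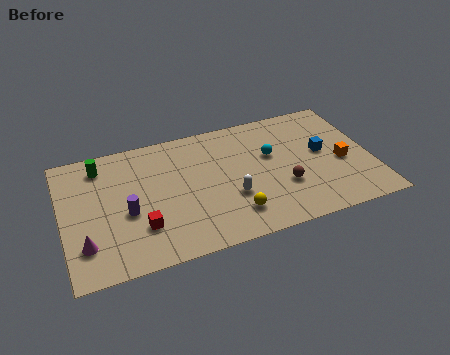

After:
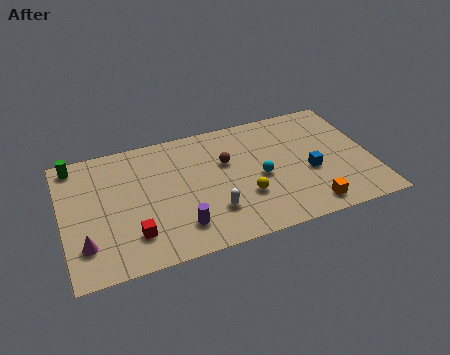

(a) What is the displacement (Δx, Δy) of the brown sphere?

(-2.7, 2.6)

The brown sphere started near (11.1, 3.0) and ended near (8.4, 5.6).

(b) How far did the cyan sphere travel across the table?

1.6

The cyan sphere moved from about (10.7, 5.4) to (10.0, 4.0), a distance of √(0.7² + 1.4²) ≈ 1.6.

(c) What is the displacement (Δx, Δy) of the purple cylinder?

(2.5, -1.8)

The purple cylinder started near (3.2, 3.7) and ended near (5.7, 1.9).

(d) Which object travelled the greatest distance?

the brown sphere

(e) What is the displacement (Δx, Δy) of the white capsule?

(-1.0, -0.7)

From the two frames, the white capsule sits at roughly (8.4, 3.1) before and (7.4, 2.4) after.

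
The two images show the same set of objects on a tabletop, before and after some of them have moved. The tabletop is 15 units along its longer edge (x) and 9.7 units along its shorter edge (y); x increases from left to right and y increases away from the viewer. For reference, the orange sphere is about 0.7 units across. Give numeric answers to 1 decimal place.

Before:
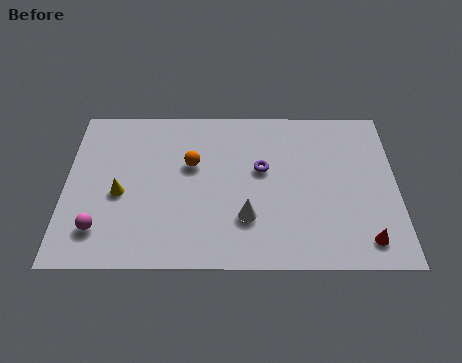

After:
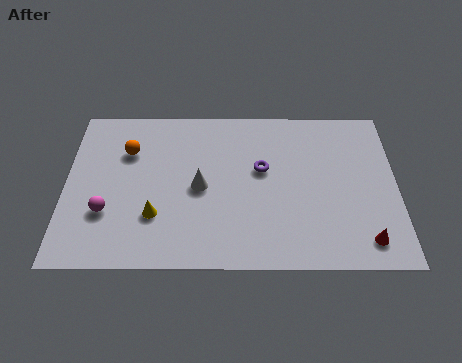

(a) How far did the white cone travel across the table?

2.8

The white cone moved from about (8.2, 2.8) to (6.1, 4.6), a distance of √(2.1² + 1.8²) ≈ 2.8.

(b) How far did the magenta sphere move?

1.0

The magenta sphere moved from about (1.6, 2.1) to (1.9, 3.1), a distance of √(0.3² + 1.0²) ≈ 1.0.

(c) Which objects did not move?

the red cone and the purple torus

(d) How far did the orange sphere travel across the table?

3.0

From (5.7, 6.0) to (2.8, 6.8), the orange sphere covered √(2.9² + 0.8²) ≈ 3.0 units.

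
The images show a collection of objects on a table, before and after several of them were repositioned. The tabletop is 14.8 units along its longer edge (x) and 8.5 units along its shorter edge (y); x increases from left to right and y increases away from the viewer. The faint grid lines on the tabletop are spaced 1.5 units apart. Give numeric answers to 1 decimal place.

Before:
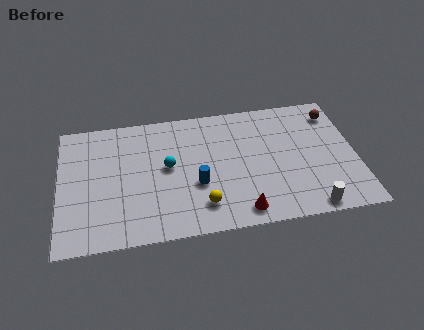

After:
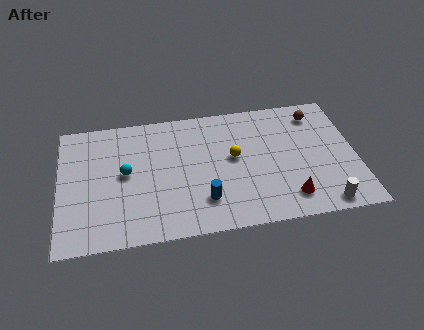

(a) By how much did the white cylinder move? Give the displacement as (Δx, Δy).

(0.7, 0.1)

From the two frames, the white cylinder sits at roughly (12.3, 0.8) before and (13.0, 0.9) after.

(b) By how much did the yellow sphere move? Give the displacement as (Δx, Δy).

(1.7, 2.9)

The yellow sphere started near (7.0, 1.8) and ended near (8.7, 4.7).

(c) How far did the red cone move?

2.5

The red cone was near (8.9, 1.1) before and (11.3, 1.6) after, so it travelled √(2.4² + 0.5²) ≈ 2.5 units.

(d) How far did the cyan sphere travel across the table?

2.1

From (5.4, 4.6) to (3.3, 4.5), the cyan sphere covered √(2.1² + 0.1²) ≈ 2.1 units.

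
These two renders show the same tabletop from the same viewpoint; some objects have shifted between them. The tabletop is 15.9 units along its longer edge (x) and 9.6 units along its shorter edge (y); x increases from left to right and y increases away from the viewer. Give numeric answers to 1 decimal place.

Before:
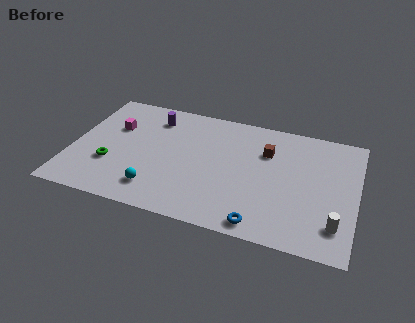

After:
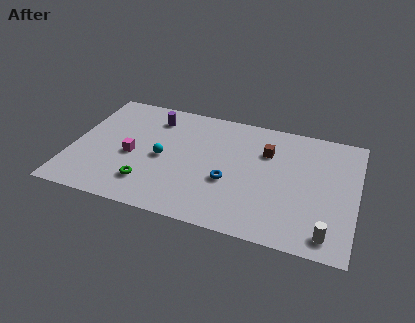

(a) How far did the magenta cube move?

2.4

From (2.2, 6.3) to (3.4, 4.2), the magenta cube covered √(1.2² + 2.1²) ≈ 2.4 units.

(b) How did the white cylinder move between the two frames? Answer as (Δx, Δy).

(-0.4, -0.8)

From the two frames, the white cylinder sits at roughly (14.9, 2.1) before and (14.5, 1.3) after.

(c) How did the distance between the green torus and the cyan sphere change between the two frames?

-0.6

Before: roughly 3.0 units apart; after: 2.4. That's 0.6 units closer together.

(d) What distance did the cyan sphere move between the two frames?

2.6

From (5.0, 1.9) to (5.1, 4.5), the cyan sphere covered √(0.1² + 2.6²) ≈ 2.6 units.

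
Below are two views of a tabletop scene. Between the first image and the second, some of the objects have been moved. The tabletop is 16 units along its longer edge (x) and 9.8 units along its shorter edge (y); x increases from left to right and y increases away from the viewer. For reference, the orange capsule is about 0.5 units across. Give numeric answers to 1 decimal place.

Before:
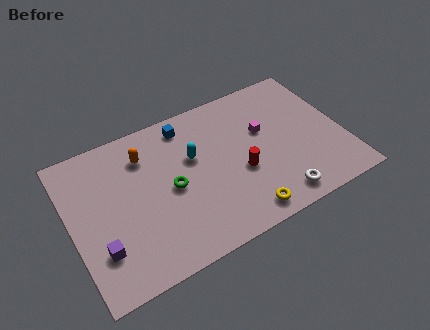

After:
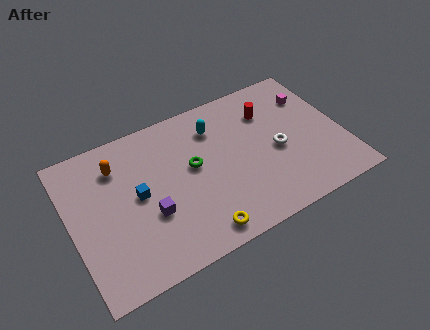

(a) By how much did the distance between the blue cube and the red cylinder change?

+3.2

Before: roughly 5.2 units apart; after: 8.4. That's 3.2 units further apart.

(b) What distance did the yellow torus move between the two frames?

2.6

From (9.5, 1.2) to (6.9, 1.2), the yellow torus covered √(2.6² + 0.0²) ≈ 2.6 units.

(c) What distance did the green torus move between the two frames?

1.6

From (5.8, 4.7) to (7.2, 5.5), the green torus covered √(1.4² + 0.8²) ≈ 1.6 units.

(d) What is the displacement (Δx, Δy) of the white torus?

(0.5, 3.1)

From the two frames, the white torus sits at roughly (11.6, 1.3) before and (12.1, 4.4) after.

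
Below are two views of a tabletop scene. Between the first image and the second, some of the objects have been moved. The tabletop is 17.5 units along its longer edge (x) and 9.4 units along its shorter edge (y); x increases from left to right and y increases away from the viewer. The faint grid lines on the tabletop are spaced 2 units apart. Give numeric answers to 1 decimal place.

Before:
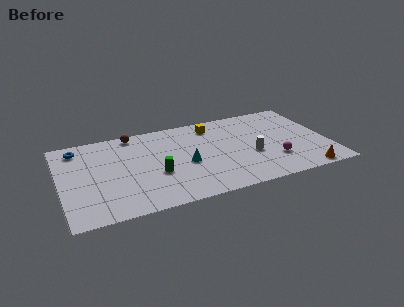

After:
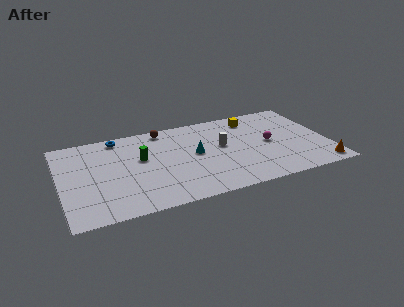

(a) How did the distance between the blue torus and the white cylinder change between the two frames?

-4.6

Before: roughly 11.9 units apart; after: 7.3. That's 4.6 units closer together.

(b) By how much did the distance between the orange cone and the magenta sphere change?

+2.1

The distance was about 2.6 in the first image and 4.7 in the second, so they moved 2.1 units further apart.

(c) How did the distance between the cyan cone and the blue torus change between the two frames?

-1.9

The distance was about 7.8 in the first image and 5.9 in the second, so they moved 1.9 units closer together.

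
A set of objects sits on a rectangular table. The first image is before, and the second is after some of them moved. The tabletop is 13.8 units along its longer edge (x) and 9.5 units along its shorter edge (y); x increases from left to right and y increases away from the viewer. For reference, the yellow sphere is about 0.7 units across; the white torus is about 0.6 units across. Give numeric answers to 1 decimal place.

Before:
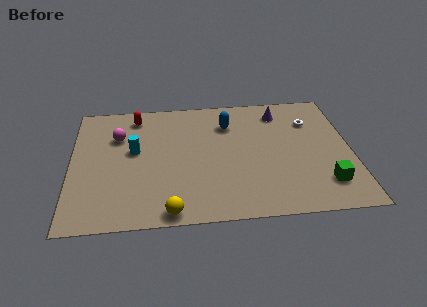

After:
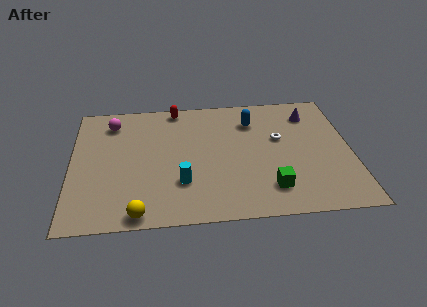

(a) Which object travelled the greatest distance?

the cyan cylinder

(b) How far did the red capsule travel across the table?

2.1

The red capsule moved from about (3.2, 8.1) to (5.2, 8.6), a distance of √(2.0² + 0.5²) ≈ 2.1.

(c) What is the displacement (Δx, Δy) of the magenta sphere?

(-0.3, 1.1)

The magenta sphere started near (2.3, 6.6) and ended near (2.0, 7.7).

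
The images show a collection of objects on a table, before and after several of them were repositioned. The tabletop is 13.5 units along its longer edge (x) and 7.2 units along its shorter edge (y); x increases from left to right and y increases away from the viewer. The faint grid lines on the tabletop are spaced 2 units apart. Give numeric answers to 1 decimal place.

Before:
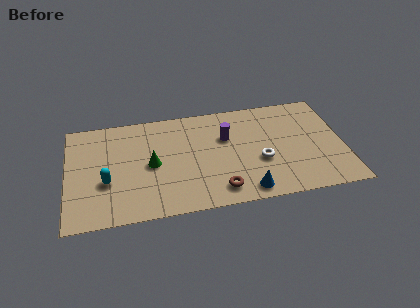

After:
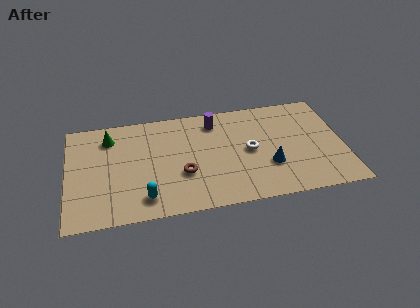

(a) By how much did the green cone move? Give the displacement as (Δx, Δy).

(-2.0, 2.2)

From the two frames, the green cone sits at roughly (4.1, 3.5) before and (2.1, 5.7) after.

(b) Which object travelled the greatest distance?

the green cone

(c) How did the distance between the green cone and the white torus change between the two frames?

+1.8

They were about 5.3 units apart before and 7.1 after — 1.8 units further apart.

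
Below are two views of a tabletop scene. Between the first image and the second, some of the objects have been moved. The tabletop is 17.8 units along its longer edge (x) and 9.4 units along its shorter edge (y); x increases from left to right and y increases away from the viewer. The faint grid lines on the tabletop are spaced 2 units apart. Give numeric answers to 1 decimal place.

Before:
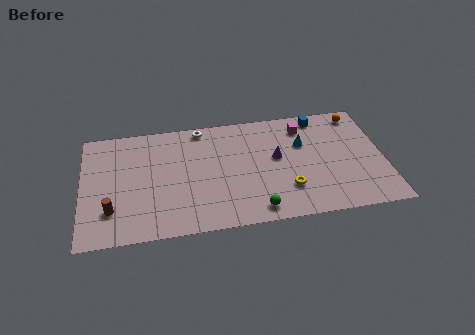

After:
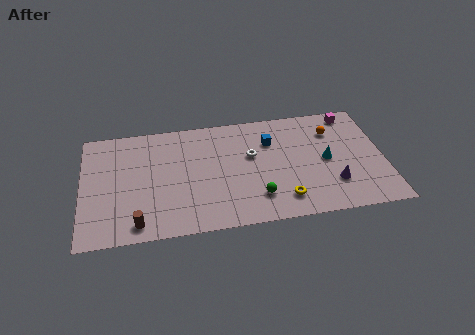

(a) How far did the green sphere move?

1.0

The green sphere moved from about (10.1, 1.2) to (10.2, 2.2), a distance of √(0.1² + 1.0²) ≈ 1.0.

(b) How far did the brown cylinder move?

2.0

The brown cylinder moved from about (1.7, 2.5) to (3.2, 1.2), a distance of √(1.5² + 1.3²) ≈ 2.0.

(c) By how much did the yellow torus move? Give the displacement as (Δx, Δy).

(-0.3, -0.8)

The yellow torus started near (12.0, 2.6) and ended near (11.7, 1.8).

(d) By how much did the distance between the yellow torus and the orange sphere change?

-1.1

They were about 7.2 units apart before and 6.1 after — 1.1 units closer together.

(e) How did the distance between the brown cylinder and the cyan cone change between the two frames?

-0.3

They were about 12.0 units apart before and 11.7 after — 0.3 units closer together.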